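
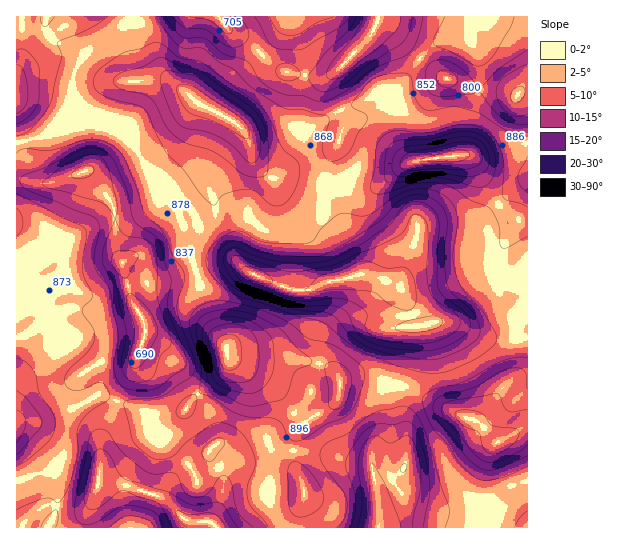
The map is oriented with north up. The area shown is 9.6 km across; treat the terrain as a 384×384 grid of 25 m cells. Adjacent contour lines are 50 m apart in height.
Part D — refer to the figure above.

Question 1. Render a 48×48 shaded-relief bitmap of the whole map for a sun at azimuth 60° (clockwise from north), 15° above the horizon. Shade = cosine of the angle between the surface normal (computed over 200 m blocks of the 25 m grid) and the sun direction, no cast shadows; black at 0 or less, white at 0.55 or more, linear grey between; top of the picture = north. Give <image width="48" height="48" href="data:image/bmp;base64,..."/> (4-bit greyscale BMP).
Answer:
<image width="48" height="48" href="data:image/bmp;base64,Qk32BAAAAAAAAHYAAAAoAAAAMAAAADAAAAABAAQAAAAAAIAEAAATCwAAEwsAABAAAAAAAAAAAAAAABEREQAiIiIAMzMzAERERABVVVUAZmZmAHd3dwCIiIgAmZmZAKqqqgC7u7sAzMzMAN3d3QDu7u4A////AGZomqh3ms/qdlEBJFVWeKzaUyI1Znd3iGZnq7hnm962RDECRVRWiK3qUzM1Vnd3d3d3nLl3q7piJFMjVlRHmb7qVFQ0Vmd3d3d3nMlniGUxN3U0ZlRZu87pVmQiRmZmd3d3nMlVVERDaIZFZlRrzM3ZZ2MCVURWd3d3i8lTMzVVeYZVZlWbu7zIZ2ICVBE1Z3h3i8lCIzVnmXZlVmeaqpu3Z1ACMQA1Z5mIisgyM1Z4mHZUVmZ4iIqmVlACEAJGeKmZmqdDRWd3eHU0VlVnd3mWVkABACRombqqqZdURWdmd2Q0VURndniGVUAAAVeJmMvLmIdlVnZWiGQzRVV3dniGVUAAFYmqmMzKmId2eIdmiEITVWeHVHmXZkISaZqqmbu5mHeJqphndRATZ3mXRIqYdlVnmZmJmqqpmHit24ZmUQA1eJmWNIuod3iJmId4mqqZmIi92WVmMABYmpmGRZy5mZmZiHd3mqmIiIityFVkAAJ5qqmIeLy7u7upiHd4mZiIeIicyFVRAAWKu6mqms3e3cuph3d3iHd3d4ic2mQgABebzLu6q9//3LqYdmVWeHd3eImt2lIAAFi83d3KrO/sqZiHZTI1Z3d3iImt6UAAJIrN7d3Lzd26mHd2QQA1d3d3iIi+1iADV5vN7v/szMy6mIZTAAFGd3d3d4nOpDIkaJvf//7LqrupmHUgABNXd3d3eJvehFM0aK3//bmImZmYiGMQATVnd3d3eKztdWMjaM/+lURWdnd2ZlMQA1Z3d3d3ib3rZlEUat/WEBIzRWZVVlQgA1Z3iHd4ib3IVSAVecxgACIzRmZVZmUwBGZ3eHeIiKynVBAleJgwE0VWd3dnd3YwFGZ3d4iIiaymQgA2d3ZEVmZ3d3d3d3ZBE1ZmZpmImrymMiNXd2d2Zmd4d3ZniZdBE1ZlZqqru7umIjVndmiHZWeId2ZniYUgA1VmeLzMy6mEElZ3Znh2VGeId2ZmeGMAEkVnmtzLqphjElZ2VndlRGiYd2ZVVUIRESV5q6mZmYZBFGZmVmZURomZh3ZUMyEQACWbvHd4iGQQJWZlVmUzaJqpiHdjEBIhAki8unZmdlIANmZVVVQji6qpmHZjETZlVov+qXZmZkITVmVERUMkrcqZmXZUNYmpms/9qHZmZlRGdlMjRDI2zsmImXVVaKupm9/8qXZnd2Z3dkISMzNq77mImHZmeKqZms3cy1VWd3d3ZSESRFeu/rmJmHZmeIiYiave20RFZ3ZVQyETV5vv/bqaqHZmd4mZmqveuTI0ZmVDMzIlet//3MqrqHZmd4q7qZrMlyI0ZlREVVNIvf/t3LqaqXVWeJvMlleqhyI0VmVWd2ab3u3My6h4qnVXiJu5UiWIdyNEVmZ3iHjNzdzLqXVXmYZneImGITaIdzRFZnd3iHrcvN25hkRXiYd3Z3ZUM1eId1VWd3d3iIvcvO2WUzRniImHZlRFVniIh2Znh3d3eJztvNpTIjVnd4qoZUNFZniIiGZoiYdneJ3+u7ciEkVnZoq5ZTJFZniIiA=="/>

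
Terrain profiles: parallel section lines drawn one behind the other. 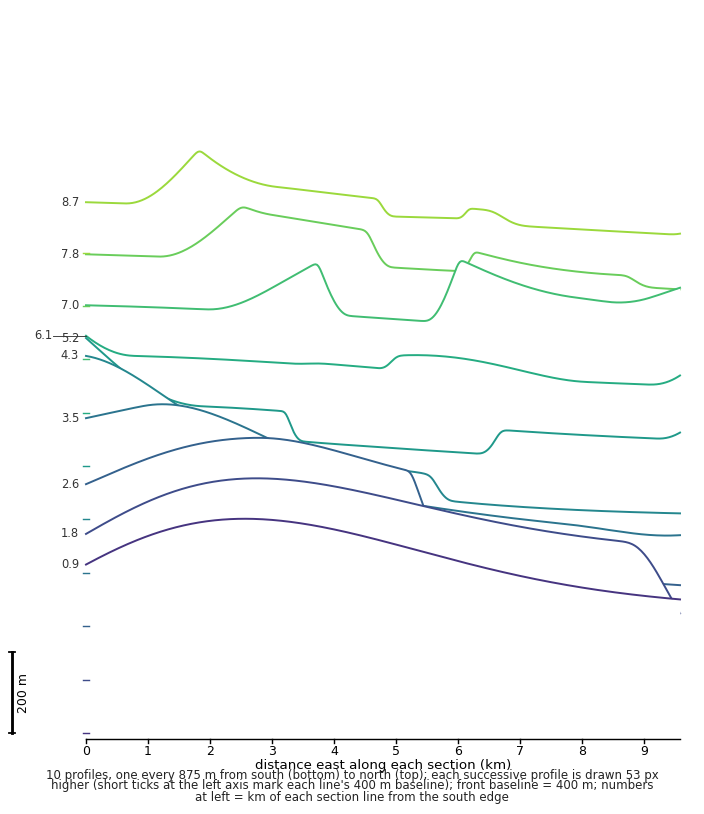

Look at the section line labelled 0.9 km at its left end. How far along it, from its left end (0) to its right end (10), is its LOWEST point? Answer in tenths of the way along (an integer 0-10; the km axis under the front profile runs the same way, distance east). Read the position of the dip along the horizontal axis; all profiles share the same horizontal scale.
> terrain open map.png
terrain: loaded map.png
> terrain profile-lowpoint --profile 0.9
10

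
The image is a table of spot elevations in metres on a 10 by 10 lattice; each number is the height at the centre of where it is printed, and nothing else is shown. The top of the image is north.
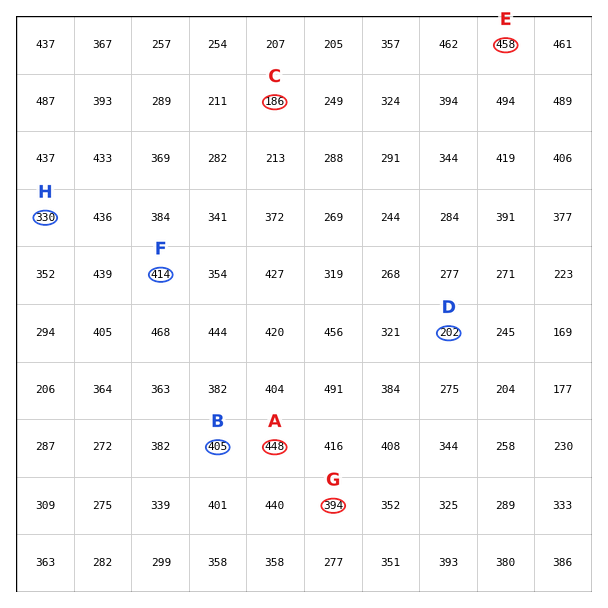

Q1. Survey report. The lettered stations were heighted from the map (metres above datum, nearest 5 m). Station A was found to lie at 450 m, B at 405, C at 185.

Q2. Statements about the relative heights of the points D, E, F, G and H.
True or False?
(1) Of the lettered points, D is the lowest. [True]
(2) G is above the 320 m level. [True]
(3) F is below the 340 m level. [False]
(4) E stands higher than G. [True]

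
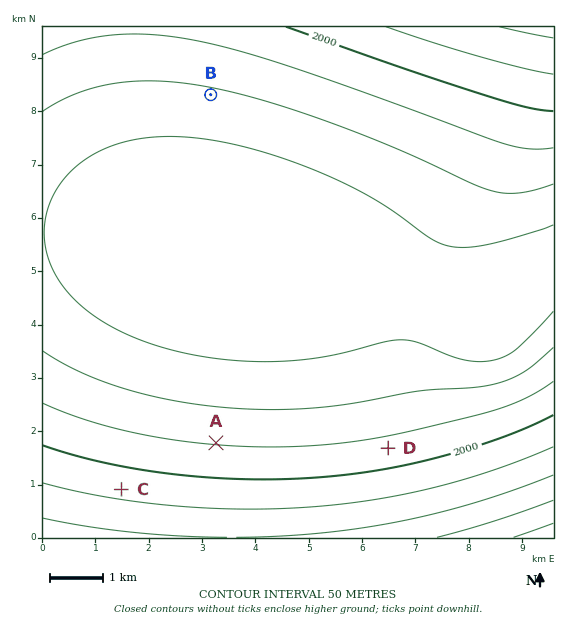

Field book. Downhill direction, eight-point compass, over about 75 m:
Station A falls N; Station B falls S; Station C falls N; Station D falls N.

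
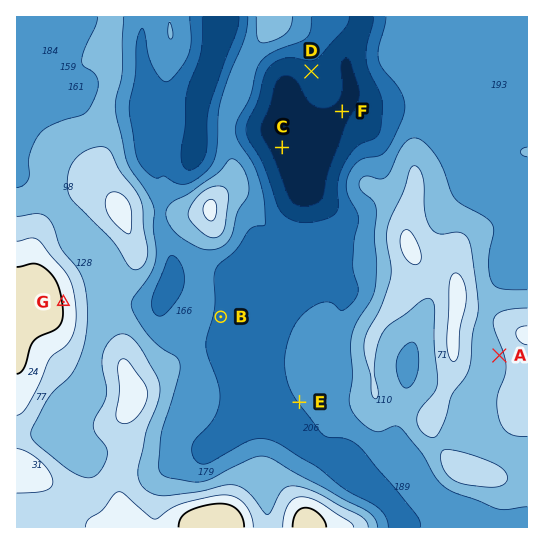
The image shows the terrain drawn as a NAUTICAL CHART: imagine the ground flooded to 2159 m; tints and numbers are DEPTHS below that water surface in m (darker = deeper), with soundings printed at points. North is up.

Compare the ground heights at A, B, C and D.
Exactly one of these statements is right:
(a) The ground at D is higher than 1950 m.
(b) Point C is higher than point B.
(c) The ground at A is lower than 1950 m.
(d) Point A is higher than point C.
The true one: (d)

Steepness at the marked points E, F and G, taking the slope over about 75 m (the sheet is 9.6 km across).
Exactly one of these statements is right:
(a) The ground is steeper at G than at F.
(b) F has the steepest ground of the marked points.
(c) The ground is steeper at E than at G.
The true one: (a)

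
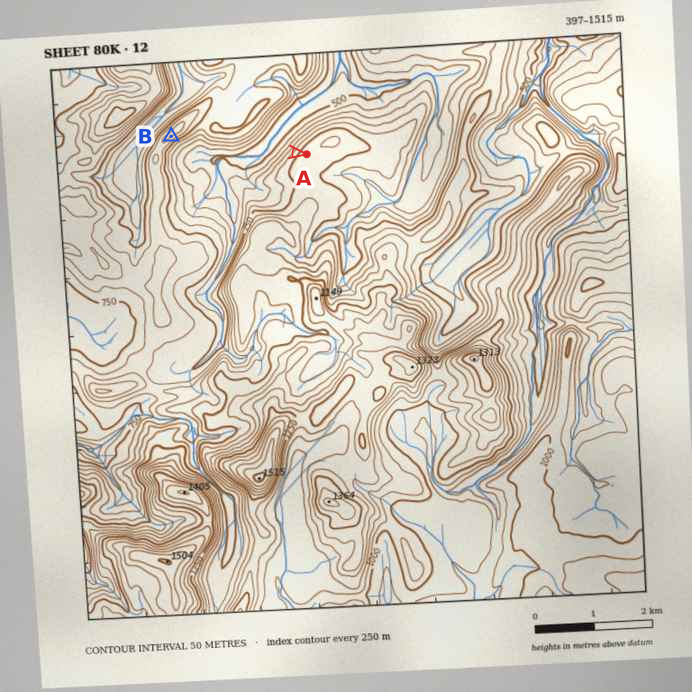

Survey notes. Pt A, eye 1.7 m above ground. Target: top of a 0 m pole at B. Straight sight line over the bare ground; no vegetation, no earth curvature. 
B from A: seen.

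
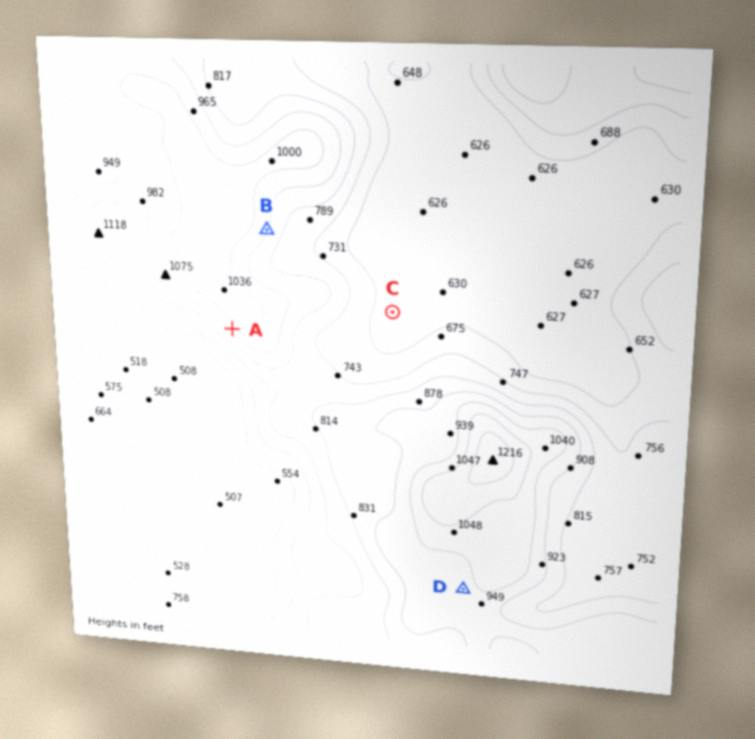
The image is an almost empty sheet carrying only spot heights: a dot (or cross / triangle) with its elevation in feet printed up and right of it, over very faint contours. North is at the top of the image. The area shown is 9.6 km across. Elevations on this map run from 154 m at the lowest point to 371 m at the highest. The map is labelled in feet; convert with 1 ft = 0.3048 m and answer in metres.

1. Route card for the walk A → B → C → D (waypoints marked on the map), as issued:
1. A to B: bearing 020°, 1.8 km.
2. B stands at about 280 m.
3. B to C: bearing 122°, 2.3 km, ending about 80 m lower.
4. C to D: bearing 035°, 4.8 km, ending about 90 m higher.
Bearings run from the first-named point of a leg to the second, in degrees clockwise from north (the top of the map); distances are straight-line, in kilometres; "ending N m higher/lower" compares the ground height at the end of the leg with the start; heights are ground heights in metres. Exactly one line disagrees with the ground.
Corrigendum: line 4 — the bearing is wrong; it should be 166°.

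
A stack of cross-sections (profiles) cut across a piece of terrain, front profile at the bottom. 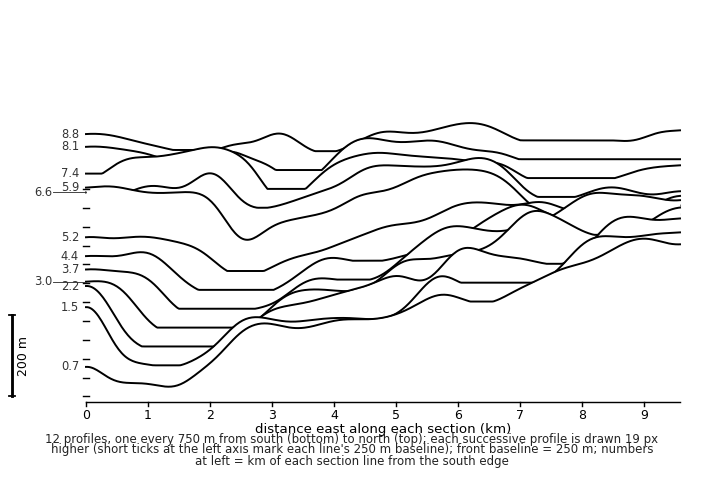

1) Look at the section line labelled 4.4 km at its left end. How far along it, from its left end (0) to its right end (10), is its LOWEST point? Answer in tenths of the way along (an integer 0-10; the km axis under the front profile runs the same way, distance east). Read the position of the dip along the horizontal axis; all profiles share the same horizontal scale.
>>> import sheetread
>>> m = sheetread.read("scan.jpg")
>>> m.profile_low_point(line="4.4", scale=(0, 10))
2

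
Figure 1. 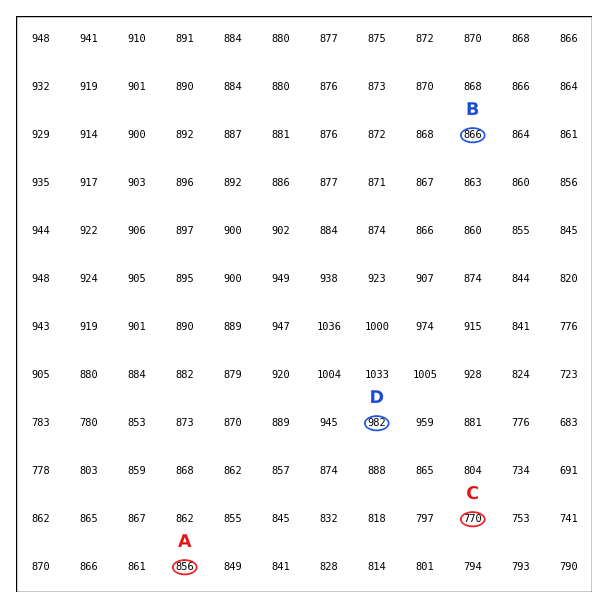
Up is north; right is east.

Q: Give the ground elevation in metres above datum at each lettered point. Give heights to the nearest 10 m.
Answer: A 860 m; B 870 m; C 770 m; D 980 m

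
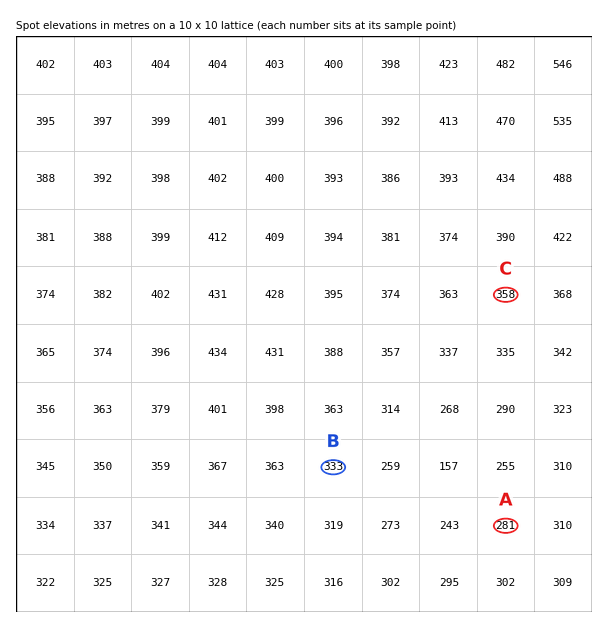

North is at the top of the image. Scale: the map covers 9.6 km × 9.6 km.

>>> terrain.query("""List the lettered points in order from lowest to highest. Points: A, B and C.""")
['A', 'B', 'C']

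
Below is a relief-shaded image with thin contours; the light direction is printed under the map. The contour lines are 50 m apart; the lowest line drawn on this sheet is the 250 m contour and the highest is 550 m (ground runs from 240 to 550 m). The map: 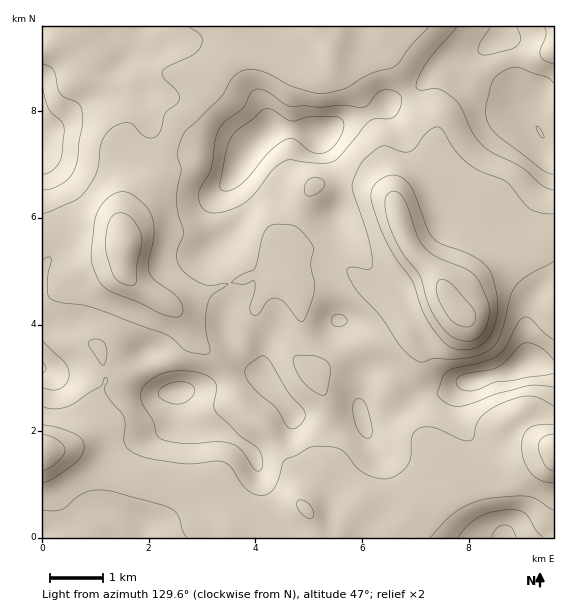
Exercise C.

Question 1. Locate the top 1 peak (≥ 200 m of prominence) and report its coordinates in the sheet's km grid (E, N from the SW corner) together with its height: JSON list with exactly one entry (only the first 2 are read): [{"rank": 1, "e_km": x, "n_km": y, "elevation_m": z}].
[{"rank": 1, "e_km": 9.34, "n_km": 7.61, "elevation_m": 550}]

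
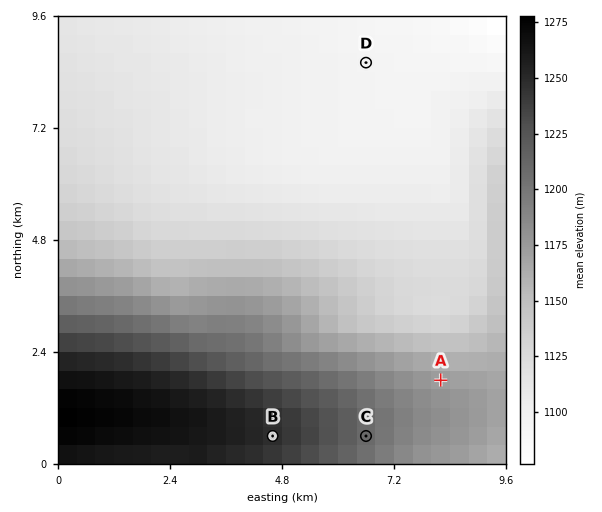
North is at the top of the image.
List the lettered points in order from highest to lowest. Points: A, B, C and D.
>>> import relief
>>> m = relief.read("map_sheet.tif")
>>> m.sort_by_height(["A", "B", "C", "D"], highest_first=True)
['B', 'C', 'A', 'D']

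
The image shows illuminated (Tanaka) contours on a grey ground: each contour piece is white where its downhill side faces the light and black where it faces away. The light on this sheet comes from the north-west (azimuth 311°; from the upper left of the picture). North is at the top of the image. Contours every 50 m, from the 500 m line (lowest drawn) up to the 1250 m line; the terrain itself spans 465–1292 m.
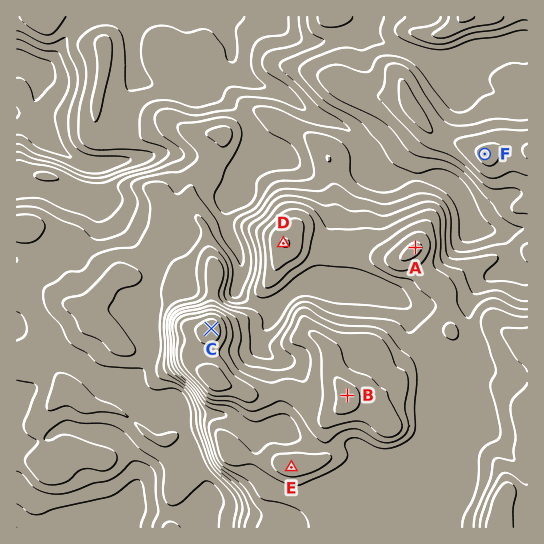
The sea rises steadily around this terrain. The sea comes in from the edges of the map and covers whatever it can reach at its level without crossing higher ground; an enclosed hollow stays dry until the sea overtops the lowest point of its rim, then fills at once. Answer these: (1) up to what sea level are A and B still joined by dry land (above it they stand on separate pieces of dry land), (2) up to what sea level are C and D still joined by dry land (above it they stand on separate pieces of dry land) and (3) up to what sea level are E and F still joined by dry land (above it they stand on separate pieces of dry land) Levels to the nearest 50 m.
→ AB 1050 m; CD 1000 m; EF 900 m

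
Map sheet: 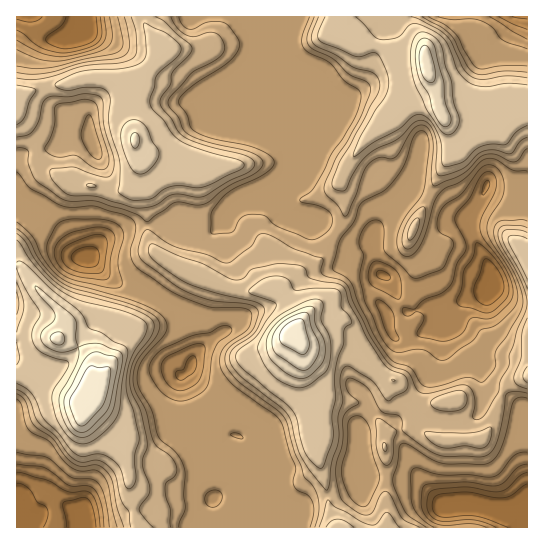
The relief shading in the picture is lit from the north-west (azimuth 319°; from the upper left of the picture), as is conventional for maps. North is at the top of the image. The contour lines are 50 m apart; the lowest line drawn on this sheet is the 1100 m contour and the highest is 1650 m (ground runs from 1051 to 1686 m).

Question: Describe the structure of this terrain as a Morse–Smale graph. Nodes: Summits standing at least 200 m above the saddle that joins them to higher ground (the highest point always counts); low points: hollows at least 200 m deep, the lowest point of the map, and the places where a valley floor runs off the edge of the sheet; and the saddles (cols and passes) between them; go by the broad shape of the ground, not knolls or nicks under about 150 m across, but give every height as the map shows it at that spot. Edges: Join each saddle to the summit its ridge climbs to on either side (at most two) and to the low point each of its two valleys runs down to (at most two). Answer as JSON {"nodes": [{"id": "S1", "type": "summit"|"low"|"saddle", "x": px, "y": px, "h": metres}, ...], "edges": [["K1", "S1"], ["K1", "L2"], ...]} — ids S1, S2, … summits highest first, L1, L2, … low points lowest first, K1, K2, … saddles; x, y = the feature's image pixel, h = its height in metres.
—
{"nodes": [
{"id": "S1", "type": "summit", "x": 91, "y": 395, "h": 1686},
{"id": "S2", "type": "summit", "x": 294, "y": 330, "h": 1683},
{"id": "S3", "type": "summit", "x": 426, "y": 65, "h": 1650},
{"id": "S4", "type": "summit", "x": 134, "y": 139, "h": 1557},
{"id": "L1", "type": "low", "x": 457, "y": 506, "h": 1051},
{"id": "L2", "type": "low", "x": 85, "y": 34, "h": 1055},
{"id": "L3", "type": "low", "x": 85, "y": 518, "h": 1056},
{"id": "L4", "type": "low", "x": 493, "y": 285, "h": 1062},
{"id": "L5", "type": "low", "x": 87, "y": 258, "h": 1071},
{"id": "L6", "type": "low", "x": 519, "y": 17, "h": 1095},
{"id": "K1", "type": "saddle", "x": 375, "y": 46, "h": 1455},
{"id": "K2", "type": "saddle", "x": 44, "y": 89, "h": 1441},
{"id": "K3", "type": "saddle", "x": 134, "y": 510, "h": 1406},
{"id": "K4", "type": "saddle", "x": 327, "y": 495, "h": 1398},
{"id": "K5", "type": "saddle", "x": 503, "y": 394, "h": 1354},
{"id": "K6", "type": "saddle", "x": 147, "y": 226, "h": 1345},
{"id": "K7", "type": "saddle", "x": 337, "y": 233, "h": 1321},
{"id": "K8", "type": "saddle", "x": 294, "y": 162, "h": 1276},
{"id": "K9", "type": "saddle", "x": 22, "y": 205, "h": 1276},
{"id": "K10", "type": "saddle", "x": 157, "y": 301, "h": 1265}],
"edges": [["K1", "S3"], ["K1", "L4"], ["K1", "L6"], ["K2", "S4"], ["K2", "L2"], ["K2", "L5"], ["K3", "S1"], ["K3", "L3"], ["K3", "L5"], ["K4", "S2"], ["K4", "L1"], ["K4", "L5"], ["K5", "S2"], ["K5", "L1"], ["K5", "L4"], ["K6", "S2"], ["K6", "S4"], ["K6", "L4"], ["K6", "L5"], ["K7", "S2"], ["K7", "S3"], ["K7", "L4"], ["K8", "S3"], ["K8", "S4"], ["K8", "L4"], ["K9", "S1"], ["K9", "S4"], ["K9", "L5"], ["K10", "S1"], ["K10", "S2"], ["K10", "L5"]]}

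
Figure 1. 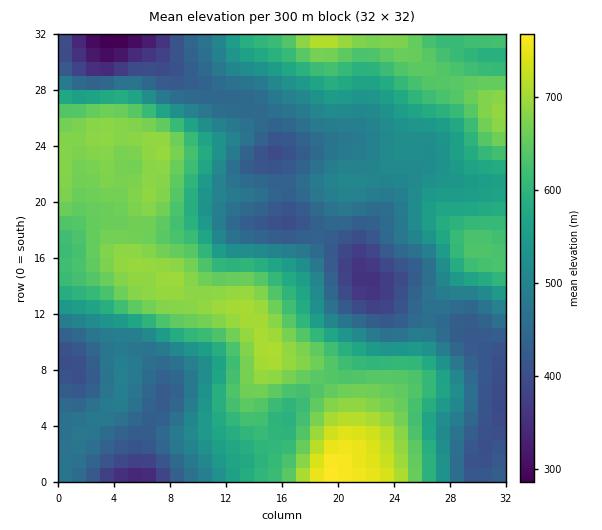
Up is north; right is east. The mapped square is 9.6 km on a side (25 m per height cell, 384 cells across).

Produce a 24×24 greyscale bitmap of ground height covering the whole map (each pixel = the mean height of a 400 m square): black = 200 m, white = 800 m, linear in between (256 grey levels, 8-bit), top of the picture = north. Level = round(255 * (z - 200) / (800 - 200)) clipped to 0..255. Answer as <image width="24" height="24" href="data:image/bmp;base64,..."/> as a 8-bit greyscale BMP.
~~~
<image width="24" height="24" href="data:image/bmp;base64,Qk12BgAAAAAAADYEAAAoAAAAGAAAABgAAAABAAgAAAAAAEACAAATCwAAEwsAAAABAAAAAAAAAAAAAAEBAQACAgIAAwMDAAQEBAAFBQUABgYGAAcHBwAICAgACQkJAAoKCgALCwsADAwMAA0NDQAODg4ADw8PABAQEAAREREAEhISABMTEwAUFBQAFRUVABYWFgAXFxcAGBgYABkZGQAaGhoAGxsbABwcHAAdHR0AHh4eAB8fHwAgICAAISEhACIiIgAjIyMAJCQkACUlJQAmJiYAJycnACgoKAApKSkAKioqACsrKwAsLCwALS0tAC4uLgAvLy8AMDAwADExMQAyMjIAMzMzADQ0NAA1NTUANjY2ADc3NwA4ODgAOTk5ADo6OgA7OzsAPDw8AD09PQA+Pj4APz8/AEBAQABBQUEAQkJCAENDQwBEREQARUVFAEZGRgBHR0cASEhIAElJSQBKSkoAS0tLAExMTABNTU0ATk5OAE9PTwBQUFAAUVFRAFJSUgBTU1MAVFRUAFVVVQBWVlYAV1dXAFhYWABZWVkAWlpaAFtbWwBcXFwAXV1dAF5eXgBfX18AYGBgAGFhYQBiYmIAY2NjAGRkZABlZWUAZmZmAGdnZwBoaGgAaWlpAGpqagBra2sAbGxsAG1tbQBubm4Ab29vAHBwcABxcXEAcnJyAHNzcwB0dHQAdXV1AHZ2dgB3d3cAeHh4AHl5eQB6enoAe3t7AHx8fAB9fX0Afn5+AH9/fwCAgIAAgYGBAIKCggCDg4MAhISEAIWFhQCGhoYAh4eHAIiIiACJiYkAioqKAIuLiwCMjIwAjY2NAI6OjgCPj48AkJCQAJGRkQCSkpIAk5OTAJSUlACVlZUAlpaWAJeXlwCYmJgAmZmZAJqamgCbm5sAnJycAJ2dnQCenp4An5+fAKCgoAChoaEAoqKiAKOjowCkpKQApaWlAKampgCnp6cAqKioAKmpqQCqqqoAq6urAKysrACtra0Arq6uAK+vrwCwsLAAsbGxALKysgCzs7MAtLS0ALW1tQC2trYAt7e3ALi4uAC5ubkAurq6ALu7uwC8vLwAvb29AL6+vgC/v78AwMDAAMHBwQDCwsIAw8PDAMTExADFxcUAxsbGAMfHxwDIyMgAycnJAMrKygDLy8sAzMzMAM3NzQDOzs4Az8/PANDQ0ADR0dEA0tLSANPT0wDU1NQA1dXVANbW1gDX19cA2NjYANnZ2QDa2toA29vbANzc3ADd3d0A3t7eAN/f3wDg4OAA4eHhAOLi4gDj4+MA5OTkAOXl5QDm5uYA5+fnAOjo6ADp6ekA6urqAOvr6wDs7OwA7e3tAO7u7gDv7+8A8PDwAPHx8QDy8vIA8/PzAPT09AD19fUA9vb2APf39wD4+PgA+fn5APr6+gD7+/sA/Pz8AP39/QD+/v4A////AHNnUUI+Tmd3ipunr8Dh8O/r5dS1kWpaYXRwYlhUYHOCk56mrbXV7O7p4M+0kWtXW3N2bWRgaXuLm6Stq63H4ujm3cusi29bV3B0eHJnY3KKoK+2rKm909nX0MOpjXpiVGVldnttYGmDornCuLC2xMrJxb+xm4RkVFpbcH1yZWqAm7nMzcO9u7u9vbu0noBkVlZccnx0bnaFmbbP2NDIu6+pp6mljnFgWF5odnh3g5WgrMHT18q8q5qMgYKGdmNeXXiAipGdr7zCx9HW0LukindqYGZxbGJibJadprjFzM3O0tXUxa6XdFpNTVxtdG5wgKyyu8nO0dHLyMrItqSRbU5DSFdrfYmQnrO6xtDR0M7Bsa6toZaDZUtDTlpohKSxtbG7yM3Mxb6zloaDfHdwYVFOX255k7C5tra9xMTEvrOjgmtiXFlhZWBdanmMoK6zscDAw8XKxrSafm9nXVlkcHNtbXqQnqCjpcjEx8fNzLiagXdyaWVxfIF+eoCMlJSXmsrGysfKzb6jhW5jYGNwfYKCg4WHjZOZncrJzMfL0cSskHNeVVpndHp9hImIjZmmsMrMzszOz76ijXxtXmBsdHh8hYqKj520xcLGysjBsZqGeHFta295gYCBiZKXnqrAzqOhp6magXJsaWprdH2GkZGNlKGstLvHzXJhYWxrXl1kbXV5hZCbpqKco7G5vLy+vVU/Mz5MT1poeYuUnqm3vrSvt7+/ubKrqFEzJikyQ1xtf5inrrzS183GyMe8sa+xsQ=="/>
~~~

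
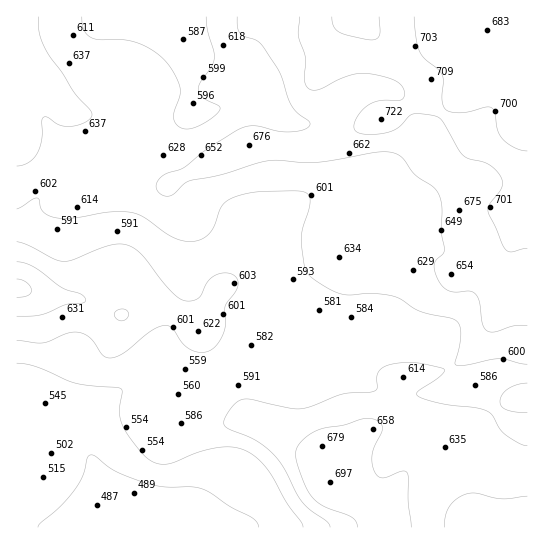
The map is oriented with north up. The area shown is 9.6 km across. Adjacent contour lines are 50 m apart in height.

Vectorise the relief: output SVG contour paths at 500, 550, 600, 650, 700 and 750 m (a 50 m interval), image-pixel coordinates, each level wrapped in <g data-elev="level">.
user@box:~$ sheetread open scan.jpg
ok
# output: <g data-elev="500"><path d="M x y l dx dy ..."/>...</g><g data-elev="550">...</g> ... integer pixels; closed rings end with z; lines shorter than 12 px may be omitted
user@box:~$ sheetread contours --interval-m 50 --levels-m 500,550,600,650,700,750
<g data-elev="500"><path d="M38 527l2-4 22-18 12-15 9-15 4-17 4-3 4 1 21 15 29 12 17 4 31 0 12 3 25 17 22 11 5 4 2 5"/></g><g data-elev="550"><path d="M17 363l20 4 40 16 44 6 1 4-3 20 4 13 6 11 13 16 7 6 6 4 7 1 8 0 29-12 22-5 14 0 15 6 10 8 9 10 16 30 16 21 2 5"/></g><g data-elev="600"><path d="M444 527l2-12 3-8 6-7 10-5 10-2 28 6 24-3"/><path d="M527 446l-8-3-14-9-6-6-7-13-6-4-11-3-34-5-22-6-3-3 2-3 20-13 7-8-6-3-20-4-17 0-16 3-8 7-1 5 0 9-3 4-32 3-37 14-15 0-41-9-7 0-5 3-11 15-2 5 1 4 6 4 24 10 16 12 12 15 19 35 8 8 17 12 3 5"/><path d="M527 383l-9 1-10 5-6 6-2 7 2 5 5 3 20 3"/><path d="M17 341l26 2 24-10 12-1 7 3 5 4 12 17 8 2 14-6 28-22 13-5 7 4 8 13 8 7 9 3 8 0 8-5 8-10 3-12 0-19 11-15 2-8-1-5-5-4-7-1-7 1-10 7-9 17-6 3-7 0-7-3-6-5-31-38-13-9-8-2-11 1-37 15-10 1-8-2-26-14-12-3"/><path d="M17 209l20-11 2 1 1 8 4 6 13 5 17 0 37-6 20 0 14 6 28 19 9 4 9 1 10-2 8-6 5-8 8-20 10-8 26-6 45 0 6 3 1 7-8 28 0 16 3 23 7 9 15 10 12 5 11 2 23-2 18 3 10 3 19 12 35 9 4 5 2 8-2 14-4 15 2 3 10 0 31-6 29 5"/><path d="M206 17l1 13 7 21 0 7-3 9-11 16-2 7 5 8 15 7 2 4-3 5-11 8-11 5-8 2-8-2-5-6 0-8 6-16 0-8-6-15-9-14-14-10-16-8-12-2-24 0-8-2-7-8-2-13"/></g><g data-elev="650"><path d="M411 527l-3-25 0-28-2-2-4-1-19 7-4-1-3-3-3-8-1-11 10-28-1-4-4-2-10-3-52 13-14 11-4 5-1 6 0 8 5 13 5 13 6 10 11 9 28 11 5 5 1 5"/><path d="M120 321l5-1 3-3 0-4-2-3-7-1-4 4 0 4z"/><path d="M17 316l24-1 24-10 17-2 4-2-4-6-20-7-28-21-9-4-8-1"/><path d="M17 166l12-4 9-9 4-14 0-18 1-4 4 0 14 8 9 1 15-3 5-4 2-4-2-5-16-17-28-43-6-16-2-17"/><path d="M237 17l1 10 2 6 5 4 12 3 5 5 18 28 11 32 7 8 10 8 2 4-7 5-12 2-13-1-23-5-14 2-32 20-26 20-21 8-6 9 0 4 3 4 6 3 5 0 19-15 32-6 45-14 12-1 37 2 62-10 10 0 8 1 8 6 12 16 19 13 6 9 2 12-1 24 3 17-1 4-7 7-2 5 2 9 5 10 5 4 5 3 18-1 6 3 4 8 4 23 5 6 6 1 19-6 14-1"/></g><g data-elev="700"><path d="M17 297l11-2 3-5-1-4-4-4-9-3"/><path d="M527 151l-13-4-12-9-5-9-3-18-3-3-5-1-25 6-11-1-5-3-3-10 1-22-4-7-14-11-6-8-3-12-2-22"/><path d="M300 17l-2 18 7 22-1 22 3 8 5 3 6 0 25-12 18-5 20 3 17 6 6 8-1 8-5 3-19 0-10 4-7 5-5 8-3 7 1 5 3 3 8 1 21-2 11-4 11-12 5-2 16 1 9 3 24 37 6 4 20 5 7 6 5 7 1 5 0 5-12 16-2 7 17 38 6 4 16-4"/></g><g data-elev="750"><path d="M332 17l1 9 6 6 10 4 22 4 6-1 2-4 0-18"/></g>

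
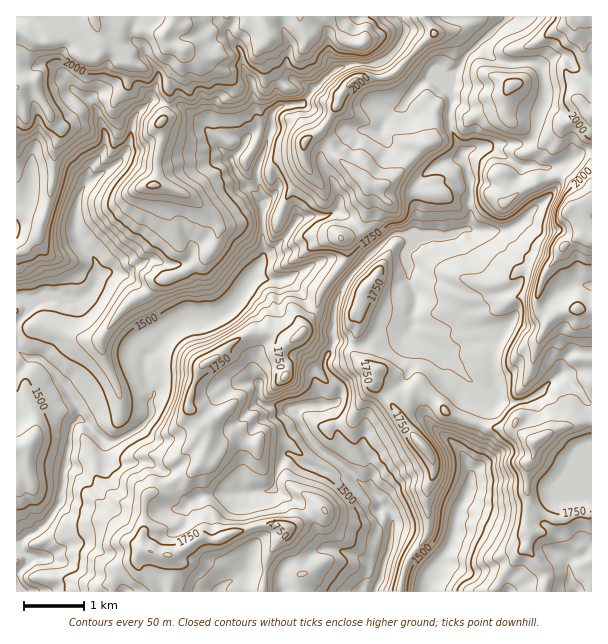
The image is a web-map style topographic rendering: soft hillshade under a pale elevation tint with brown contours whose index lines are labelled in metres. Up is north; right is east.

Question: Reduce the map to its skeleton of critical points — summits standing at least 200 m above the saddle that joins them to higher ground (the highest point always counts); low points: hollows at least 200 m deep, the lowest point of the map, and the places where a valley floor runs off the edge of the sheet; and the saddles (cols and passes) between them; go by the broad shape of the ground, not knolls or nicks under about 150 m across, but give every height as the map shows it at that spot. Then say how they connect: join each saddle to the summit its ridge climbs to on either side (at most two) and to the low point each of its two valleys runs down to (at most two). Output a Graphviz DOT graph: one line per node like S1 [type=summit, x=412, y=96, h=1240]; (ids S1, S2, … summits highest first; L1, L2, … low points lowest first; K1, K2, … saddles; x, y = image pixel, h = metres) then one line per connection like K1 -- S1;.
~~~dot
graph terrain {
  S1 [type=summit, x=164, y=35, h=2185];
  S2 [type=summit, x=581, y=17, h=2125];
  L1 [type=low, x=375, y=591, h=1335];
  L2 [type=low, x=20, y=588, h=1338];
  K1 [type=saddle, x=470, y=53, h=1794];
  K2 [type=saddle, x=545, y=591, h=1726];
  K3 [type=saddle, x=174, y=483, h=1677];
  K4 [type=saddle, x=470, y=183, h=1677];
  K1 -- S1;
  K1 -- S2;
  K1 -- L2;
  K2 -- S1;
  K2 -- L2;
  K2 -- L1;
  K3 -- S1;
  K3 -- L2;
  K3 -- L1;
  K4 -- S1;
  K4 -- S2;
  K4 -- L2;
  K4 -- L1;
}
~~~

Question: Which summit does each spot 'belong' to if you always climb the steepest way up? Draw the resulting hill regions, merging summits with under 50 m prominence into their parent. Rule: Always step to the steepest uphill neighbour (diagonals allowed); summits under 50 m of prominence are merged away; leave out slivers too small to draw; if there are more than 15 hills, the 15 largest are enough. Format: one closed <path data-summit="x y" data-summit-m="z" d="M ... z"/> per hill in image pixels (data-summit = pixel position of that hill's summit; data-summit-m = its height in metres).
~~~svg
<path data-summit="164 35" data-summit-m="2185" d="M218 16l-202 1 0 333 11 8 11 0 10 8 28 38 3 6 0 9 5 2 20 19 4 2 6 0 26-14 11-12 0-15 3-9-9-15 0-20 10-7 11-15 14-13 20-5 0-20-8-21-9-11-13 0-20-6-13 6-11 9-27 0-5-16-14-15-6-16 4-26 7-16 29-19 10-10 4-9 6-30 18-17 4 0 9 4 15 2 20 14 18 27 12 11 6 15 10 12 17 17 2-1-7-19 0-15 6-12 7-26-8-2-7-10-3-15 0-18-11-18 0-12-12-15-4-12-8-7z"/><path data-summit="582 237" data-summit-m="2120" d="M591 150l-15 6-13 8-14 4 5 12-1 12-28 26-19 12-42-1-18 7-37 0 3 3 0 4-6 9 0 9 3 6 0 12 7 14-6 39 10 8 15 6 11 8 24 26 21 12 10 10 14 1 21-7 26-24 0-9 10-11 20 1z"/><path data-summit="168 555" data-summit-m="1804" d="M81 420l-8 5-3 9-9 67-11 17-12 12-12 6-10 12 14 10-2 5-12 12 1 17 201 0 9-9 15-6 4-4 4-21 8-12 0-9-8-24-1-14-4-1-39 2-14 6-6 0-5-3-12-21-14-10-9-4-33 1-5-7-2-13z"/><path data-summit="353 81" data-summit-m="2056" d="M399 46l-13 14-9 4-26 0-16 6-22 19-10 14-22 3-9 8-1 17-13 36 0 15 8 20 9-2 7 4 9 4 8 10 28-2 6-4 11 2 18 17 13 17 21-14 17 1 2-2 1-47 4-6 11-11 12-7 18-4 2-6-13-26 0-18 2-9-4-12-17-17-11-6z"/><path data-summit="161 122" data-summit-m="2014" d="M156 100l-4 0-18 17-6 30-4 9-10 10-29 19-9 24 0 24 8 15 10 10 5 16 27 0 11-9 13-6 20 6 13 0 16 26 1 26 15 1 12-6 9-10 28-45 0-54-18-18-10-12-6-15-12-11-18-27-20-14-9 0z"/><path data-summit="423 446" data-summit-m="1846" d="M410 330l-24 1-21 13-15 0-15-4-10 20 0 8 17 22-4 11-8 4 4 11 3 18 9 16 0 6-4 9 36 32 2 7 11 9 1 5-1 25-7 24 29 7 15 6 2-7 21-30 5-13 2-21 11-20 3-15-10-22-15-14-6-4-15-17 0-12 4-10 16-18 2-20-13-11-19-9z"/><path data-summit="206 363" data-summit-m="1817" d="M240 301l-3 0-18 15-25 2-14 4-14 13-9 13-12 9 0 20 9 15-3 9 0 15-11 12-8 5-18 9-10-1 4 15 5 7 33-1 18 10 4 0 8-3 15-15 9 0 6 3 15-1 6 2 11 12 4 9 0-24 5-17 5-7 11-11 15-4 12-6-9-4-15 0-7-4 0-19-5-5-1-10 9-24-2-18-2-9z"/><path data-summit="582 17" data-summit-m="2125" d="M545 104l-5 9-4 16-6 11-6 4-26 0-16 4-9 0-11 7 8 25 0 39-2 10 38 1 19-12 28-26 1-12-6-12 21-6 3-6 0-10-1-12-7-18-9-7z"/><path data-summit="536 441" data-summit-m="1943" d="M560 374l-11 8-9 10-18 10-21 0-11-9-12 36-12 24 0 9 6 12-3 15-5 9 3 2 25 12 36 5 9 6 8 1 2-9 10-19 35-2 0-90-4-1-6-10z"/><path data-summit="285 377" data-summit-m="1823" d="M261 277l-9 0-16 23 9 4 13 13 2 9 2 18-9 24 1 10 5 5 0 19 7 4 15 0 10 4 11-4 34-3 6-13-17-22 0-8 9-18 0-27-22-7-24-30-18 2z"/><path data-summit="300 17" data-summit-m="2152" d="M399 16l-180 0-1 4 8 7 4 12 12 15 0 12 11 18 0 18 3 15 7 10 7 1 2-14 8-7-2-18 9-9 6-1 22 9 12-12 14-9 10-3 26 0 9-4 12-13 8-14 0-6z"/><path data-summit="27 446" data-summit-m="1596" d="M17 350l0 197 9-11 12-6 12-12 11-17 9-67 3-9 6-5 0-10-3-6-24-35-11-9-14-2z"/><path data-summit="512 84" data-summit-m="2016" d="M480 43l-16 14-13 18-3 11 4 13-2 9 0 18 14 26 9-4 9 0 16-4 26 0 6-4 6-11 2-12 8-21-2-21-3-7-5-6-30 0-11-2-8-7z"/><path data-summit="341 239" data-summit-m="1904" d="M339 212l-40 6-15 21-20 18-12 19 18 4 18-2 24 30 21 6 4-15 7-15 32-35-14-18-15-15z"/><path data-summit="369 284" data-summit-m="1787" d="M401 234l-11 2-12 11-34 37-10 25-2 26 4 7 14 2 15 0 21-13 22 0 2-2 6-36-7-14-3-27 6-9 0-4-4-4z"/>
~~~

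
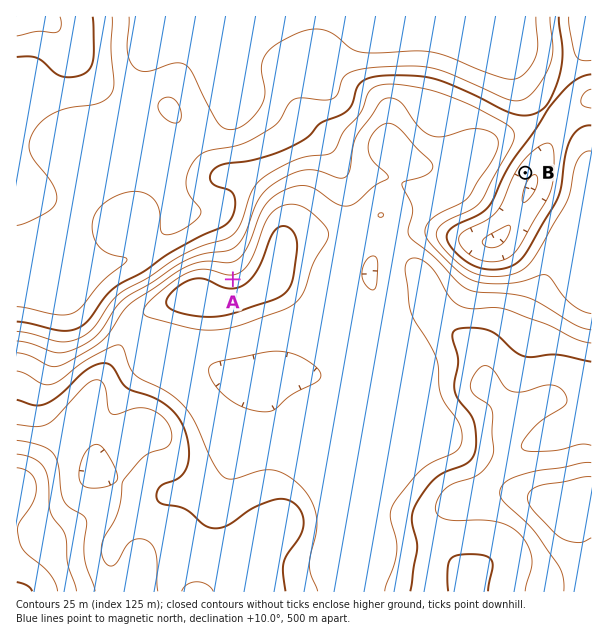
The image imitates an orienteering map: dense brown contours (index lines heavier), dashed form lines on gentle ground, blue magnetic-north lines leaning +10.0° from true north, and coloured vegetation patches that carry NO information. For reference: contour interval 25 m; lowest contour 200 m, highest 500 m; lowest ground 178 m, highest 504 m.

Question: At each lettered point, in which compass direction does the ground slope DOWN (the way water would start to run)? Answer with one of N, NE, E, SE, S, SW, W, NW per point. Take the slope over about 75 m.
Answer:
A N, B SE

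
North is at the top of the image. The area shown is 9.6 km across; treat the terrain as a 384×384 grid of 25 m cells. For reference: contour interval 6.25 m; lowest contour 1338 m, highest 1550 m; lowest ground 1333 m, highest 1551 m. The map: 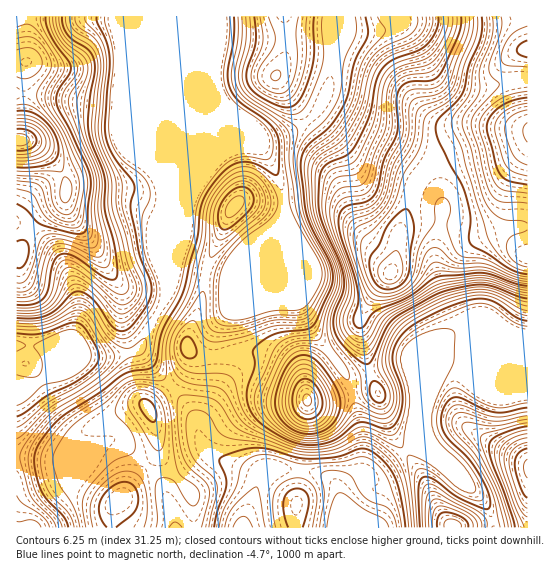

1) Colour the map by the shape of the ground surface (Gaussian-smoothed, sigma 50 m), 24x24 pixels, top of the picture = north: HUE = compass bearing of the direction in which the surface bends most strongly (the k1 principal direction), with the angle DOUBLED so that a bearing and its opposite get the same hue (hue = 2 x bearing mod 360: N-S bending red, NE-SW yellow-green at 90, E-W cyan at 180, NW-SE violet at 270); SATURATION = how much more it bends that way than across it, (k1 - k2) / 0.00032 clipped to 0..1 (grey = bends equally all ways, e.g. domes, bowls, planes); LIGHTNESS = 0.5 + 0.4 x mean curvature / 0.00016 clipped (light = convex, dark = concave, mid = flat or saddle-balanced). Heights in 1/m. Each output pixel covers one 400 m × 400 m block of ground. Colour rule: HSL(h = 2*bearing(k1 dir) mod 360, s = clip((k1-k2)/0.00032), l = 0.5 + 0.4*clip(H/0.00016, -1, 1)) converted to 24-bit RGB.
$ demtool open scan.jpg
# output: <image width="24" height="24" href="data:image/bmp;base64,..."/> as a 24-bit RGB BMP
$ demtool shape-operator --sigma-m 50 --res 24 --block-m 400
<image width="24" height="24" href="data:image/bmp;base64,Qk32BgAAAAAAADYAAAAoAAAAGAAAABgAAAABABgAAAAAAMAGAAATCwAAEwsAAAAAAAAAAAAAhTxXY1E0QaNaoreHt6B8hKRwZnmhYUaL2teJiFB1MURpXWyMqqWLzciNOU97gW97hE1GJjJgNE+C1fbN1fb0yID/HQAz//ZpfSyllcW8XcbCZZ+txqq5vquoa0WDVleTxdCqr2e7P12VQ3+Yk7KszLmxgEGlaD6Dj62zLyaNMbev0//Mj3cXMwAWUxBJ7PnJOjOHs8yXa4x4SoBniKhhu2NgmUWAYsiObqWHs02Dk1uOQ3hmcIcwonYVbDMfRZBKgWdOXCxiX/mF/P0ZaBo6QQhBY7+10O28LkTByaqjlnR3Y39saY9bhU5Yvq9wYbhnaz9ilFBMl1BIYiYkVx4Gi20ATpwJGo0lPS9LT8ZgSM1KgkRQYg03QdPMd+rszeHdO1WPtYilzY+8pH+lf2d2dVNnv96LUo6bW0F4m2aTuj6avx/C3U/h7uvdsOzTH3y6KSpndf5QM3SEYhWNuNnhj/bwOtTrlr65SG14WqKIpIa614vYvlzOg4G8wOK4iTeOZU9pYFt0dlSsV0ngq5Pq7O3e2urxPADSkE7c2PrRBjJvHFCQwOm6ZbqDPVIfZ4onUHw5K4smM3A+lGaAq3S+xtrd0WCrrR5wjHduVImLTKqlMWiobIDE7fbVs4/WQABxk+O35vPYHwBiQICCsOFEciUkf29dbYFHlK6zYHuMQ3pDIFQieJYokasrfw5T2WlihLKobn2mWJWELnFzMMqI9vzPlgtYTQkzqv9NhrMWRx1ofYCAkZZYgHt/gH9/gH9/k4ghXX04gHt2Xh5T0dUhMZMaFSJl7uXVfcO8YnDCkX7IVm+3KNKF3bJUawBJ2D4w5P+tQGEsFk5Ge4B5i4t2fX2AgH9/gH99iZYTQ6wHCTwaOzds3dqcYcpMAEFL3ciH3K1xKINfMookcmm/hLG5cyWPwADk7t7d99zGhSgtGkQeH2UbToVCb4Btfj9OoEgY1uXtvuHpDSmhLERuv9uFz9SmBmh/GnVs/M6pKyiFe4BtU3svcXQhBi0pPEOm6n93/0tP+EtQRK5EH2UsNVASJCkKJxUMza8MzOG6eHu0Sgp7RVWflfCesNjFQhWkGDtc+NiVJR2uf3+Af3+Af3+AYn6AAw4wwjMB7ter7d7r2svyiyT/21DQRy+HRC2M0+CQ4dSthDllOBNBdd14jO6VWoxeVyJpI0l05p18/pMYS31xf4B/f3+AfUh+KwAzm/RxpvKoy7WRyW6DVhqpyJvloH75eZ//1OX3z31xuAp8PqC3pf68e7uidkeGST55ZHSBFhGI/8e2EHowRn1Rf3+AMAAzRZnNzf7Ufb+YuZJ4vW91OzuYbZSnlXOxcLetZ6BsiU5azka/x/DFYOJuSlR0gDV4UGF9fX2AChhy9t3V4aTCJbqbHCZ3PgCNsO3Np+22ZlSzyn2Nt3x1X12OX2aAi1pqrKpeeH1XTHdhYqat9PDTpcNyJjNlYk6PU2icf3+AA1Ru2re18drin5/XFABRL0eltOqdfb1lSTVYvmdNyZx4bmd4X1RyjV+Lu5R3gWtjYIQjEqgpt+2Xwd7PDwrCXj2+jEyHf3+ATIF4CpFD5Nus0S6eLgBJX8ast+Ksn2mGUzNwlap7y6CRmWmXXFOHZGCItoiDpIKZwerlaf7Wa/Kdo69oLgtCeT9YgH9/f3+Af4B/QYRRdZoWZxgyQSyNcNqjqbiKpEmLVlSSeJ+Lu3Rvqm91ZFV9amF6op19p5mS2tjzwsbsuUuSl1k1Fgo0f3+Af3+Af3+AgIB/f4B/gH9/VRpEX6MnIbwdUnVLlV6AjG59eF9UqolVsIN7dVaeaXmnk7Cylqmj47sCuG4UgiY1zqdvCRRSf3+Af3+Af3+AgIB/gXd+XQQdiUomdehlLLVfMWxkWmp1mVR2nGZ2iMqYeZ7EiWjCb46ug6+2n6LAybgwvYYxcHVHw91qBhNEf3+Af3+Af3+AgIB/WhV7zXfd0eXnuNm/XZ+eMVtzP1hqYmCQo8GxnMuhSkl4hT5fvItGZp4sYoYpsZ+dr8LRmarn5M7WAAZgf3+Af3+Af3+AgIB/ECB1ma/E0Mi5xZ+ao3mdNU+FO2iLS7WukMekso2hfDOXelSZw5ukynuJlGBHrbyineajNWOy4X+XSQOCf3+Af3+Af3+AgIB/IDtshZhQzLhZwKptraF/Pj+FRXiCRZpKUqI0d1xIfkKBfGqKo3xrvoV8sJvI0NYs3v0XFh4VlXAdYyVxf3+Af3+Af3+AgIB/LS5zikl2zcN0tsBxoq1qPkFzUlJ4mIxcdplHOkw1T087a2BBnn5Hu8pWhaBJ"/>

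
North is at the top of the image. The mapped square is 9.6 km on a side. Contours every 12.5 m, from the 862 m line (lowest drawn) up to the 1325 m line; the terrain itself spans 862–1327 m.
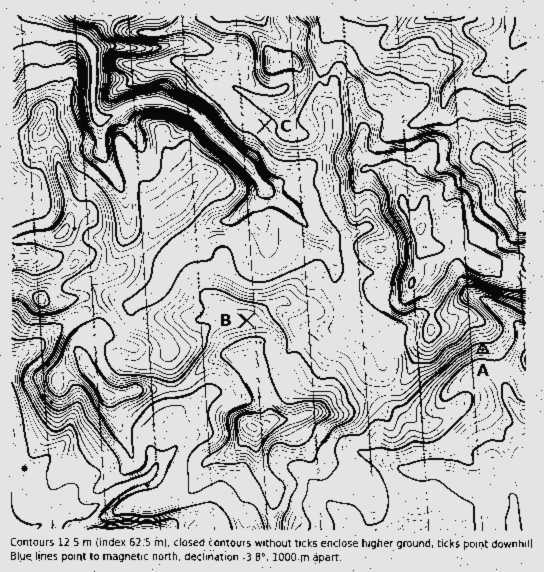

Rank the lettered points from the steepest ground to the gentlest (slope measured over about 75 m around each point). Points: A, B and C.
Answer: A C B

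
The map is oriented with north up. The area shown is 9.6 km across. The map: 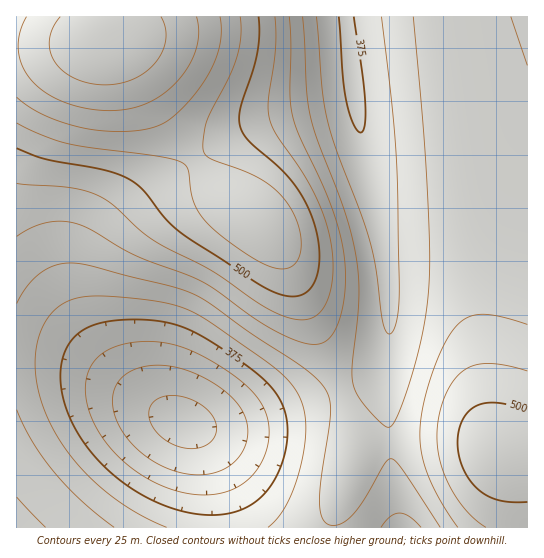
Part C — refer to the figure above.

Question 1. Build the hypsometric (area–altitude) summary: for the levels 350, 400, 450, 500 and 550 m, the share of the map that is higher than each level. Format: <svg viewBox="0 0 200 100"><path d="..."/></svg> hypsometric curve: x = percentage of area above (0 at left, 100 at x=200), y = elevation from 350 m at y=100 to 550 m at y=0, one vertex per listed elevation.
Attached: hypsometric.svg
<svg viewBox="0 0 200 100"><path d="M184 100l-32-25-77-25-32-25-28-25"/></svg>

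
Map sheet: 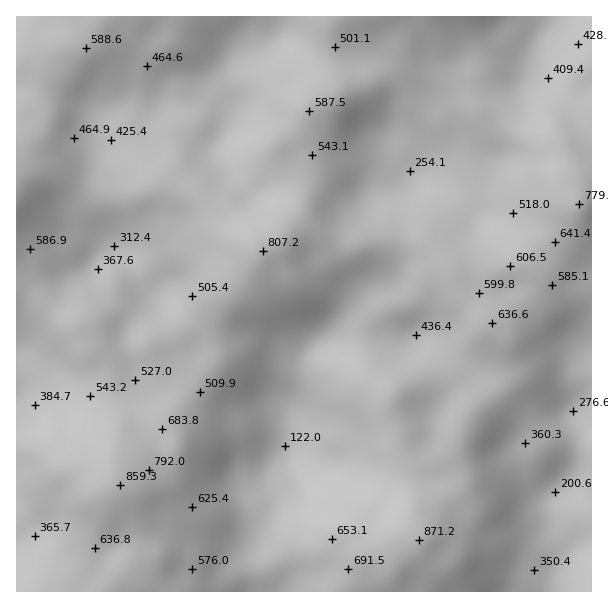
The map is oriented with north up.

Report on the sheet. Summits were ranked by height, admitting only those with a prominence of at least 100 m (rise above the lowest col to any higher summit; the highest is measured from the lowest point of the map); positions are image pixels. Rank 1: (419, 540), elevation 871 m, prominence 749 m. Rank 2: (119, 483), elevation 859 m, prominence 372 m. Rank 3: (263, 251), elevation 807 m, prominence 269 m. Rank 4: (579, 204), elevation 779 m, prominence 232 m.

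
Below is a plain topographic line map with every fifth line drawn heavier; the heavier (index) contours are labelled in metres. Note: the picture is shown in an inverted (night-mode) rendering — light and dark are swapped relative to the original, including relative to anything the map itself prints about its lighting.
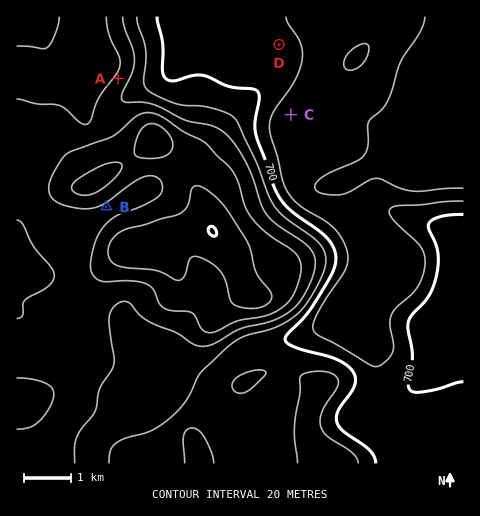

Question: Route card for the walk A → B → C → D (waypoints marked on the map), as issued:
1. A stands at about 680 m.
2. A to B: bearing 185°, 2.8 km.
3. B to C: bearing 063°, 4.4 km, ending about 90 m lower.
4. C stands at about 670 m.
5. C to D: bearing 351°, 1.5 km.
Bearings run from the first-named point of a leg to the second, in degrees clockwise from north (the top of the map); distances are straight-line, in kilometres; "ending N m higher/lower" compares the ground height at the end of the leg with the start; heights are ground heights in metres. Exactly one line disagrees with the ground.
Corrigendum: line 1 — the height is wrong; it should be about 750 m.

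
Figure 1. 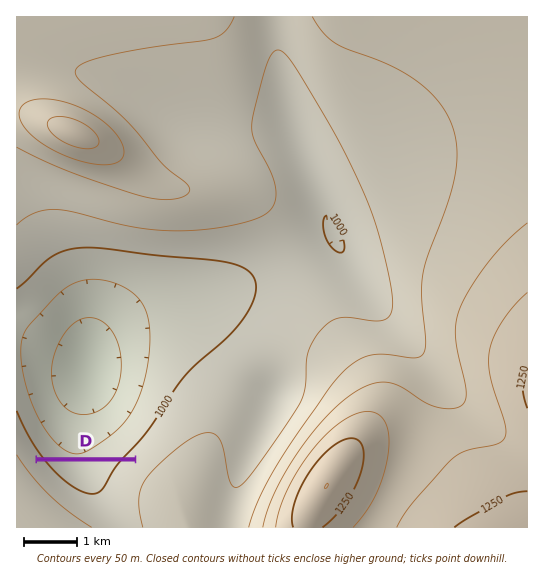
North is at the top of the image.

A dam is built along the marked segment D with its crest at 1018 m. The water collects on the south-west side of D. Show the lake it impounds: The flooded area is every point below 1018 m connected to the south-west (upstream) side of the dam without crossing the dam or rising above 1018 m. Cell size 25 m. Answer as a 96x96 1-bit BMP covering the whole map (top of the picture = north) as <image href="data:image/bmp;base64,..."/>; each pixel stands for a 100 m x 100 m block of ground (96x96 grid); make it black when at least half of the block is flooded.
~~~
<image width="96" height="96" href="data:image/bmp;base64,Qk2+BAAAAAAAAD4AAAAoAAAAYAAAAGAAAAABAAEAAAAAAIAEAAATCwAAEwsAAAIAAAAAAAAA////AAAAAAAAAAAAAAAAAAAAAAAAAAAAAAAAAAAAAAAAAAAAAAAAAAAAAAAAAYAAAAAAAAAAAAAAB8AAAAAAAAAAAAAAH+AAAAAAAAAAAAAAP+AAAAAAAAAAAAAAf+AAAAAAAAAAAAAA/+AAAAAAAAAAAAAB//AAAAAAAAAAAAAD//AAAAAAAAAAAAAH//gAAAAAAAAAAAAH//gAAAAAAAAAAAAAAAAAAAAAAAAAAAAAAAAAAAAAAAAAAAAAAAAAAAAAAAAAAAAAAAAAAAAAAAAAAAAAAAAAAAAAAAAAAAAAAAAAAAAAAAAAAAAAAAAAAAAAAAAAAAAAAAAAAAAAAAAAAAAAAAAAAAAAAAAAAAAAAAAAAAAAAAAAAAAAAAAAAAAAAAAAAAAAAAAAAAAAAAAAAAAAAAAAAAAAAAAAAAAAAAAAAAAAAAAAAAAAAAAAAAAAAAAAAAAAAAAAAAAAAAAAAAAAAAAAAAAAAAAAAAAAAAAAAAAAAAAAAAAAAAAAAAAAAAAAAAAAAAAAAAAAAAAAAAAAAAAAAAAAAAAAAAAAAAAAAAAAAAAAAAAAAAAAAAAAAAAAAAAAAAAAAAAAAAAAAAAAAAAAAAAAAAAAAAAAAAAAAAAAAAAAAAAAAAAAAAAAAAAAAAAAAAAAAAAAAAAAAAAAAAAAAAAAAAAAAAAAAAAAAAAAAAAAAAAAAAAAAAAAAAAAAAAAAAAAAAAAAAAAAAAAAAAAAAAAAAAAAAAAAAAAAAAAAAAAAAAAAAAAAAAAAAAAAAAAAAAAAAAAAAAAAAAAAAAAAAAAAAAAAAAAAAAAAAAAAAAAAAAAAAAAAAAAAAAAAAAAAAAAAAAAAAAAAAAAAAAAAAAAAAAAAAAAAAAAAAAAAAAAAAAAAAAAAAAAAAAAAAAAAAAAAAAAAAAAAAAAAAAAAAAAAAAAAAAAAAAAAAAAAAAAAAAAAAAAAAAAAAAAAAAAAAAAAAAAAAAAAAAAAAAAAAAAAAAAAAAAAAAAAAAAAAAAAAAAAAAAAAAAAAAAAAAAAAAAAAAAAAAAAAAAAAAAAAAAAAAAAAAAAAAAAAAAAAAAAAAAAAAAAAAAAAAAAAAAAAAAAAAAAAAAAAAAAAAAAAAAAAAAAAAAAAAAAAAAAAAAAAAAAAAAAAAAAAAAAAAAAAAAAAAAAAAAAAAAAAAAAAAAAAAAAAAAAAAAAAAAAAAAAAAAAAAAAAAAAAAAAAAAAAAAAAAAAAAAAAAAAAAAAAAAAAAAAAAAAAAAAAAAAAAAAAAAAAAAAAAAAAAAAAAAAAAAAAAAAAAAAAAAAAAAAAAAAAAAAAAAAAAAAAAAAAAAAAAAAAAAAAAAAAAAAAAAAAAAAAAAAAAAAAAAAAAAAAAAAAAAAAAAAAAAAAAAAAAAAAAAAAAAAAAAAAAAAAAAAAAAAAAAAAAAAAAAAAAAAAAAAAAAAAAAAAAAAAAAAAAAAAAAAAAAAAAAAAAAAAAAAAAAAAAAAAAAAAAAAAAAAAAAAAAAAAAAAAAAAAAAAAAAAAAAAAAAAAAAAAAAAAA="/>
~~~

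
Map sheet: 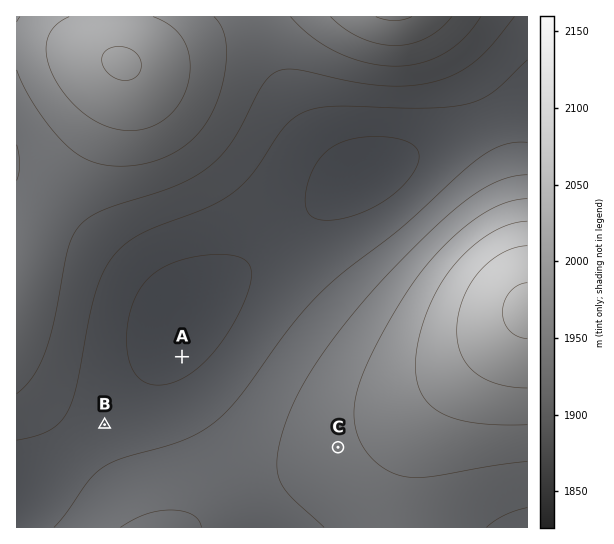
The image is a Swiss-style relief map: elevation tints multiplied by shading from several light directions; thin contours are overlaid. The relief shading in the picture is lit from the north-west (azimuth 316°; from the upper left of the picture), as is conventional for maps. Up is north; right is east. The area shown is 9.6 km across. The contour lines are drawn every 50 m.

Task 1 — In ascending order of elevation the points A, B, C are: A B C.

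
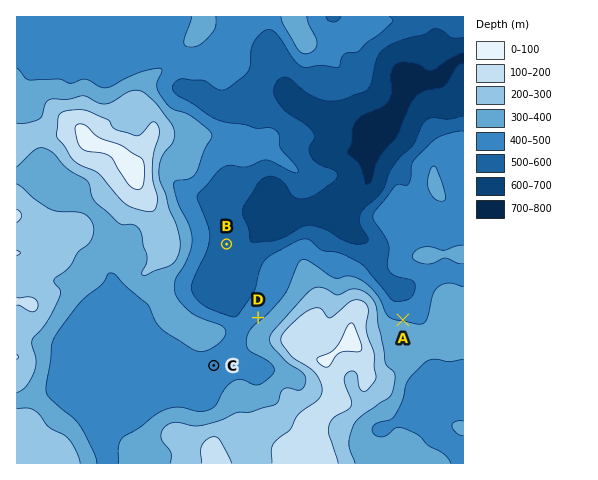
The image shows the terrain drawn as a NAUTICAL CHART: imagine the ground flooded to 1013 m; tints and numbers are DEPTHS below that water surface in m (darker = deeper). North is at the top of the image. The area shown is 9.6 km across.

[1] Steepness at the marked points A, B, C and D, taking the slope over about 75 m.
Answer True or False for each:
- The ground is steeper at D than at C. True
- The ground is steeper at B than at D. False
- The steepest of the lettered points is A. True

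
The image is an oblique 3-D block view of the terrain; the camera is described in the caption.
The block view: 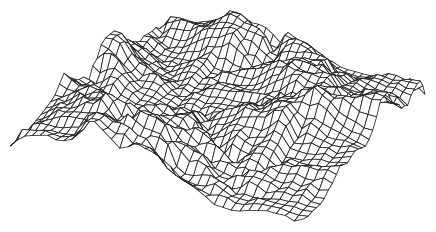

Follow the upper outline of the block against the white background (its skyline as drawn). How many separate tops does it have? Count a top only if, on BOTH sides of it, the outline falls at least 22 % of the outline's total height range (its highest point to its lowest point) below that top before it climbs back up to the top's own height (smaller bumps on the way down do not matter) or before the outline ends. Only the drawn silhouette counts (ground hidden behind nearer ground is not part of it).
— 1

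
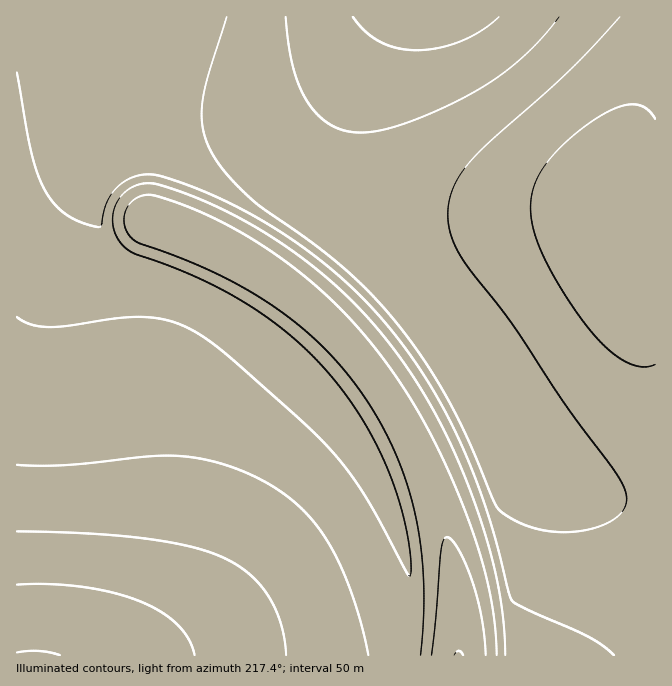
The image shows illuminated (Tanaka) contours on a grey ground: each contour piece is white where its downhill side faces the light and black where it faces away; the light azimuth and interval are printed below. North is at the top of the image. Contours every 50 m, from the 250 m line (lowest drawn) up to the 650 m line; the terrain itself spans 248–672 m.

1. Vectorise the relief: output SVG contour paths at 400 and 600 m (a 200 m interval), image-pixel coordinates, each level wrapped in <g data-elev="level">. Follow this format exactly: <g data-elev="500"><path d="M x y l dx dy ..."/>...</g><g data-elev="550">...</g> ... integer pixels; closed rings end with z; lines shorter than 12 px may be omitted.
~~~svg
<g data-elev="400"><path d="M421 655l2-35 1-35-3-33-5-32-7-28-10-30-13-29-15-26-20-29-22-25-24-22-27-21-28-18-31-17-39-17-40-15-8-5-7-10-1-11 4-10 8-9 8-3 6 0 25 7 40 16 42 24 33 23 31 25 27 27 27 31 23 32 24 38 20 39 20 46 15 41 11 41 6 35 3 35"/><path d="M17 465l47 0 85-9 31 0 20 3 22 5 22 8 20 9 20 13 16 13 15 17 13 19 12 22 12 29 10 31 6 30"/></g><g data-elev="600"><path d="M286 17l2 27 5 23 6 18 8 17 11 13 12 10 14 5 16 3 22-3 26-8 36-14 33-18 23-15 22-17 19-20 18-21"/></g>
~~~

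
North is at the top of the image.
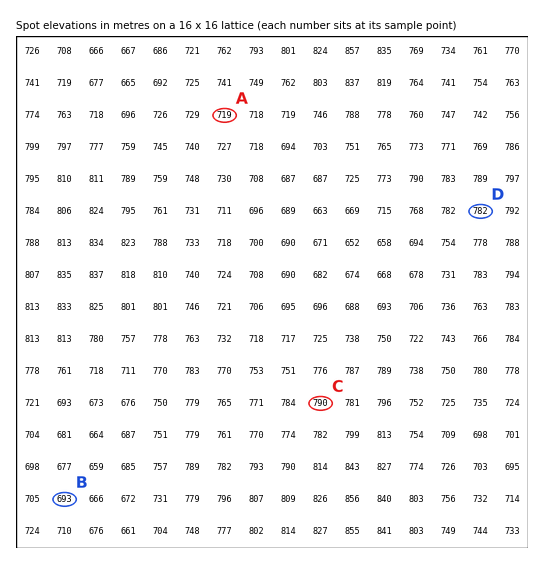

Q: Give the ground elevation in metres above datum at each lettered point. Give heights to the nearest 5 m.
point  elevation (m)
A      720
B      695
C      790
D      780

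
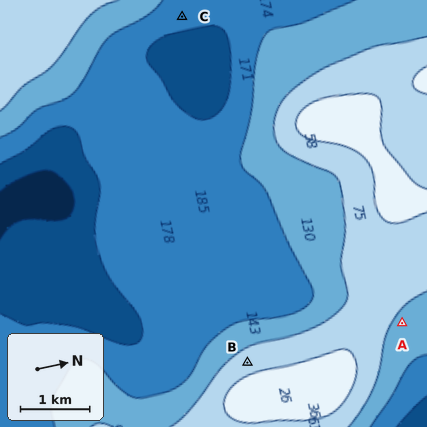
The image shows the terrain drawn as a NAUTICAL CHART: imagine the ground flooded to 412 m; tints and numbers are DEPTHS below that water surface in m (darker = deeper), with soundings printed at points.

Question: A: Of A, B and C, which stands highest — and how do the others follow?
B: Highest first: B A C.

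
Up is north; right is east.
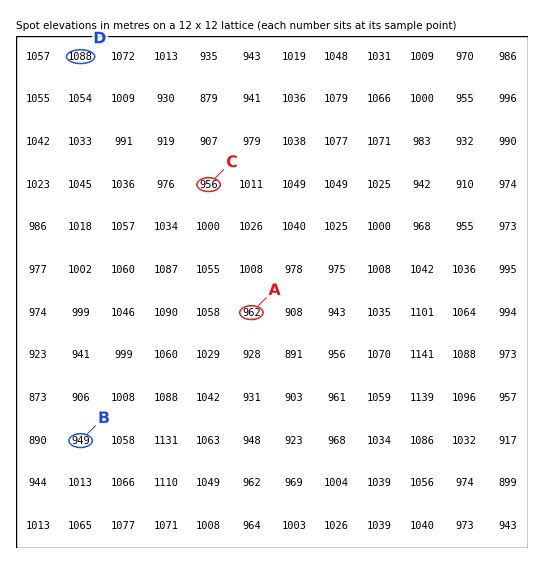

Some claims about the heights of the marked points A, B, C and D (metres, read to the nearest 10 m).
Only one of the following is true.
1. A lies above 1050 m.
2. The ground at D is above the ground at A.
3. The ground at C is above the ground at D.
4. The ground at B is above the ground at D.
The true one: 2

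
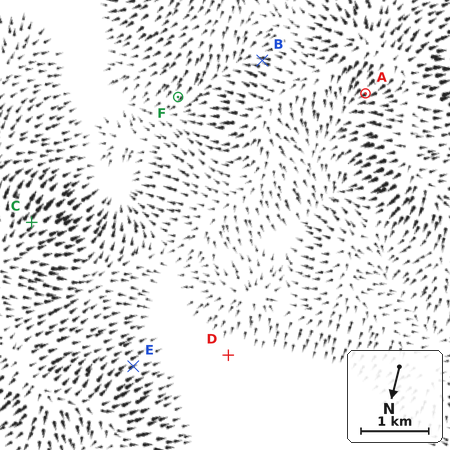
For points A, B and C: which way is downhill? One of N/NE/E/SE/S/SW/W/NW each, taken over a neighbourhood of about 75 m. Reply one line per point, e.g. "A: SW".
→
A: NE
B: E
C: SW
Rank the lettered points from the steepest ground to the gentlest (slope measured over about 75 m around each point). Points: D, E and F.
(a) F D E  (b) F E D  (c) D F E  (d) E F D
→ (d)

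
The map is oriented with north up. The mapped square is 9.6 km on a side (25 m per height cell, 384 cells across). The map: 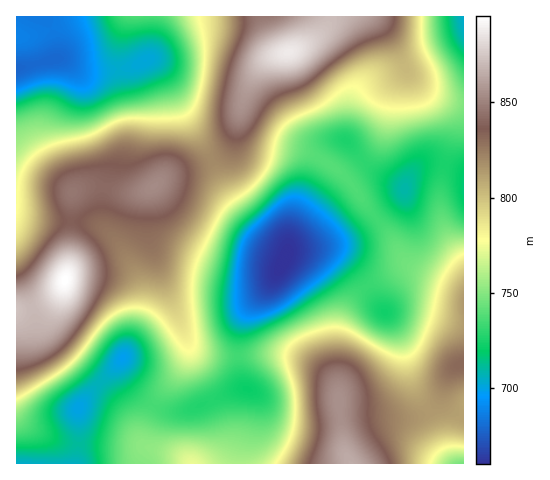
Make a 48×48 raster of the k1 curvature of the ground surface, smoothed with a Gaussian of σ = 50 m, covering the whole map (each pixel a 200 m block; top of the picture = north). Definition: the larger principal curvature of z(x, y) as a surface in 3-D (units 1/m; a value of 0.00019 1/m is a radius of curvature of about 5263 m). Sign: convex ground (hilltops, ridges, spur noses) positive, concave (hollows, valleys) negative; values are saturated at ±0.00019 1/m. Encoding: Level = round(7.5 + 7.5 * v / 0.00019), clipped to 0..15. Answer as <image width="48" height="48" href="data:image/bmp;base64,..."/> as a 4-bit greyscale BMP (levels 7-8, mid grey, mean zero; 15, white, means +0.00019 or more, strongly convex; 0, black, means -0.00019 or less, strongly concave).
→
<image width="48" height="48" href="data:image/bmp;base64,Qk32BAAAAAAAAHYAAAAoAAAAMAAAADAAAAABAAQAAAAAAIAEAAATCwAAEwsAABAAAAAAAAAAAAAAABEREQAiIiIAMzMzAERERABVVVUAZmZmAHd3dwCIiIgAmZmZAKqqqgC7u7sAzMzMAN3d3QDu7u4A////AHeImYiJu6iJrNuZiIiIic3LvduaqpmYZoiau6qZq6mr3cuph3d3d6zM3smJqqmYeKvN3Lqpq7q8zKqqmIh3ZpvN7rh5mqu6vM3dupmZq7uqmIiaqpmHZpzN/qd4mrzM37u5hmd4q7qHd2Z4mZmHd53u/ZZnibvMzqqXVEV5q6qYh2Z4mYh2Zq7+7Jd4mqqpqqqGVFaKqqqqmHeJmHdURZ//3JmaqZmqmLqHZmeaqavMuoeJh2ZUNa/+3KqqqZm8qO2oiImqmJvN3KmZhlVUV8/+3LqqmarNyf/rmqqph3i83tuqhmd3i+/9zLuqqqve7N//y6qYdUaazu3Lqqu7zv/9zMzLqqrO7r3//bqXUyR5vv/tze/////cvMzLqZm93Kvv/8l1MhNpz//c3f///+y6zcuqmHetyqrP//pkMiR63//Kqr3u7bqazbhnd3e8uZmc//2WVEaL//6nd4mru6mb3aZEVmirupiK7//Kh3it//2WVWeIiaqr3aYyJGiqurma3/7duqvN//yGVWd2Z6q83KdTNXiauuy77/ze7d3N/9qGZ3dlV4q83bmGZ4iJu+7e//u97tys/smHeIdlZ4ib3supiZmZq7zf//urzLqc7amYiHdmZ4h5zdy6mqmZqoq9//y6qpmd65iamHZmd3d3m8y6mqmZqmeb//7KiIit24irl2Z3d3d3eauqqpmIq2aL//7KiIm8y5m8lmZ3d2d2Z4mruph4vGaL7+ypiImry6m8hUVndmd2Vnmsy5h5zWaL3smId4mau6rMhDV2VWd2VorN2piL3GWL3bh3eIiJqqvLl1Z2VWd3Z6zvyYid62aL3adneIiZqqvMuYiGZmd3ec/9l3i/2XeM7aiImqmaqqq8zLqXd3d3i+/qZWjPyIic7bqqu8y6qpmrzduXdnd4rf63VGffyJq93Lqqq8zLqpmrze2XdmeJzuuXVWjeuKze3MupmZrMyqmrzf7KmIms7rmYZni9uKzd3u3KiIm83Lqrve7t3Lze65mqd3isuJvMze/+uZms3cuqrO3M3d3tuZq7l3eKqZq7qr3v/Lu7zMuqvf6omqu6d4rMp2Z5qZmqqYm+/9y6q7u7zv6mVWeHVWnNuGZ4mamqmXeL79uYmaq87/6lNFZ3U0e9uXZ4mcuqqYZ5ztuYiJq9//+4VFZ3VFi8upiaqd3LqXZovLuph4mt///al3iZmZq6qqq7uqzcqGRYqomqiIms//7bqZq7vMu6mavNzHnNuGRYqXeJh3ic//7Lqrupiau7qqzdzHiruXVpqGaId2eL7/3Lu8uXZnibu87suniamHeKqHd2VVaKz/7LzNyWZmd4q97sqXiId3eaqHdlREaarf/t3u/admd4rP/bqYiHZmebuYdUNFi6m+//////yXZ4vv64iKmYd3eLyoZURHu6ib3v/////aiK3/yWVqqqmHd6y5ZVVqy5eLy73u7v/9y8/9p1VoiZmYiK3Kd3ec2naM2oi8zM3d3e/rh2ZneIiIiKzLmZmsyXad6neKqru7vN3Kh3dw=="/>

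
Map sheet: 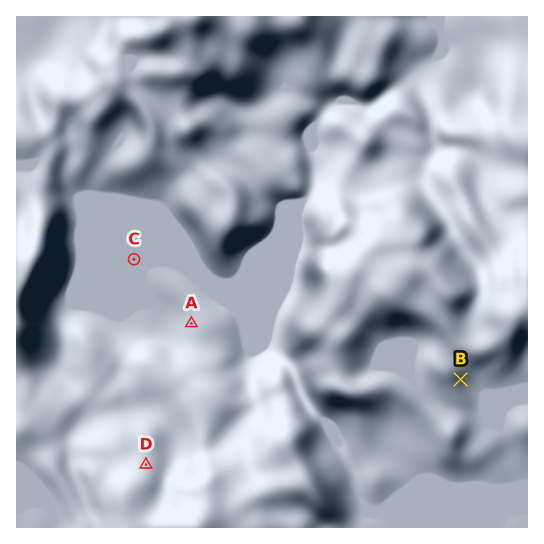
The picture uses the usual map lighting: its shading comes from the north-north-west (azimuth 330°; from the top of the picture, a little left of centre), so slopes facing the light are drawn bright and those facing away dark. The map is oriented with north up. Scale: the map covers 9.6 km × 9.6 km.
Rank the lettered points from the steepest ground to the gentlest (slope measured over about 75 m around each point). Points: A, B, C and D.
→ D B A C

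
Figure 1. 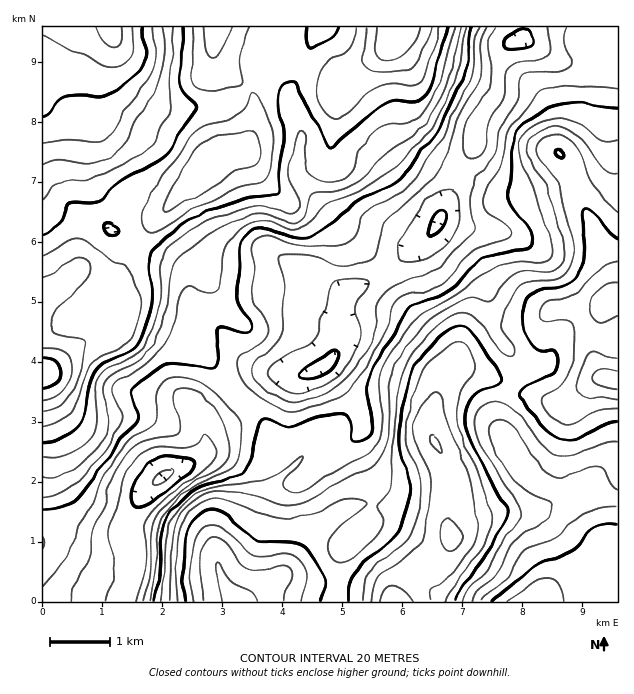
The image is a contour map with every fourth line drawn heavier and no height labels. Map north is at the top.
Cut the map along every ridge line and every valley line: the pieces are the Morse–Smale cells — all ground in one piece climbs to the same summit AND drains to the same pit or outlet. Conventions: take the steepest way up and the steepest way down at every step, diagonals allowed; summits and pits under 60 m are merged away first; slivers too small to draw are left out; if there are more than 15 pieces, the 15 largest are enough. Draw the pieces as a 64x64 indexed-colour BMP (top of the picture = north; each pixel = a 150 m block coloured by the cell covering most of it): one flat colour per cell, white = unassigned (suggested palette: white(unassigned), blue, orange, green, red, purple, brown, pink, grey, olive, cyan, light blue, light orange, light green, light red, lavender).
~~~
<image width="64" height="64" href="data:image/bmp;base64,Qk12CAAAAAAAAHYAAAAoAAAAQAAAAEAAAAABAAQAAAAAAAAIAAATCwAAEwsAABAAAAAAAAAA////ALR3HwAOf/8ALKAsACgn1gC9Z5QAS1aMAMJ34wB/f38AIr28AM++FwDox64AeLv/AIrfmACWmP8A1bDFADMzMzM1VVVVVVVVVVVVVVVYiIiGZmZmZmZmZmZmZmZmMzMzMzNVVVVVVVVVVVVVVViIiIhmZmZmZmZmZmZmZmYzMzMzM1VVVVVVVVVVVVVVWIiIiGZmZmZmZmZmZmZmZjMzMzMzVVVVVVVVVVVVVVVYiIiIhmZmZmZmZmZmZmZmMzMzMzNVVVVVVVVVVVVVVViIiIiIiGZmZmZmZmZmZmYzMzMzM1VVVVVVVVVVVVVVWIiIiIiIhmZmZmZmZmZmZjMzMzMzVVVVVVVVVVVVVVVViIiIiIiGZmZmZmZmZmZmMzMzMzNVVVVVVVVVVVVVVVVYiIiIiIZmZmZmZmZmZmYzMzMzM1VVVVVVVVVVVVVVVVWIiIiIhmZmZmZmZmZmuzMzMzMzVVVVVVVVVVVVVVVVVYiIiIiGZmZmZmZmZma7MzMzMzNVVVVVVVVVVVVVVVVVWIiIiIZmZmZmZmZma7szMzMzMzVVVVVVVVVVVVVVVVVYiIiIhmZmZmZmZmZruzMzMzMzM1VVVVVVVVVVVVVVVViIiIiGZmZmZmZma7u7MzMzMzMzNVVVVVVVVVWFVVVViIiIiIZmZmZma7u7u7szMzMzMzMzNVVVVVVVWIhVVVWIiIiIhmZmZma7u7u7uzMzMzMzMzMzNVVVVVWHiIhVWIiIiIiGZmZma7u7u7u7MzMzMzMzMzMzVVVVWHd4iIVYiIiIiGZmZma7u7u7u7szMzMzMzMzMzOIhYiId3eIiFiIiIiIZmZmZru7u7u7uzMzMzMzMzMzM4iIiId3d3iIiIiIiIZmZmZru7u7u7u7MzMzMzMzMzMziIiIh3d3d3iIiIiIhmZmZmu7u7u7u7szMzMzMzMzMzM4iIh3d3d3d4iIiIiGZmZma7u7u7u7uzMzMzMzMzMzMzM4h3d3d3d3d3iId3ZmZmZru7u7u7u7MzMzMzMzMzMzMzN3d3d3d3d3d3d3d2ZmZmu7u8zLu7szMzMzMzMzMzMzMRd3d3d3d3d3d3d3ZmZmZrzMzMy7uzMzMzMzMzMzMzMREXd3d3d3d3d3d3dmZmZvzMzMzMu7MzMzMzMzMzMzMRERERERd3d3d3d3d3Zmb//8zMzMzMwzMzMzMzMzMzMxERERERERd3d3d3d3d/////zMzMzMzDMzMzMzMzMzMxEREREREREXd3d3d3d3f///zMzMzMzMMzMzMzMzMzMxERERERERERd3d3d3d3d3//zMzMzMzMwzMzMzMzMzMxERERERERERF3d3d3d3d3d3/MzMzMzMzDMzMzMzMzMxEREREREREREXd3d3d3d3d3eZzMzMzMzMMzMzMzMzERERERERERERERd3d3d3d3d3d5mZnMzMzMwzMzMzMRERERERERERERERF3d3d3d3d3d3mZmZnMzMzDMzMzMhEREREREREREREREXd3d3d3d3d3eZmZmZmZmcIzMzMyERERERERERERERERF3d3d3d3d3eZmZmZmZmZkiIzMiIRERERERERERERERERR3d3d3d3d5mZmZmZmZmSIiIiIhEREREREREREREREREUR3d3d3d3mZmZmZmZmZIiIiIiEREREREREREREREREUREd3d3d3mZmZmZmZmZkiIiIiIhERERERERERERERERRERHd3d3mZmZmZmZmZmSIiIiIiIRERERERERERERERRERERHd3mZmZmZmZmZmZIiIiIiIhERERERERERERERFERERER3mZmZmZmZmZmZkiIiIiIiIRERERERERERERFEREREREmZmZmZmZmZmZmSIiIiIiIiERERERERERERFERERERESaqqmZmZmZmZmZIiIiIiIiIhEREREREREREUREREREREqqqpmZmZmZmZkiIiIiIiIiEREREREREREURERERERESqqqqZmZmZmZmSIiIiIiIiIhEREREREREUREREREREREqqqqqqqZmZmZIiIiIiIiIiIhEREREREURERERERERESqqqqqqqqpmZkiIiIiIiIiIiERERERERREREREREREREqqqqqqqqqpmSIiIiIiIiIiIhERERERRERERERERERESqqqqqqqqqqpIiIiIiIiIiIiIRERERFERERERERERERKqqqqqqqqqqkiIiIiIiIiIiIiIhERERRERERERERERESqqqqqqqqqqSIiIiIiIiIiIiIiIRERFERERERERERERKqqqqqqqqqpIiIiIiIiIiIiIiIhEREUREREREREREREqqqqqqqqqqkiIiIiIiIiIiIiIiEREURERERERERERERKqqqqqqqqqSIiIiIiIiIiIiIiIhERREREREREREREREqqqqqqqqqpIiIiIiIiIiIiIiIiERFERERERERERERERKqqqqqqqqkiIiIiIiIiIiIiIiEREUREREREREREREREqqqqqqqqqSIiIiIiIiIiIiIiERERRERERERERERERERKqqqqqqqpIiIiIiIiIiIiIiERERFERN1EREREREREREqqqqqqqqoiIiIiIiIiIiIhERERERTd3d1ERERERERESqqqqqru7iIiIiIiIiIiIiERERERDd3d3dRERERERERKqqqu7u7uIiIiIiIiIiIiIRERERAA3d3d3URERERERESqru7u7u4iIiIiIiIiIiIhERERAADd3d3d1EREREREREru7u7u7iIiIiIiIiIiIiEREREAAA3d3d3URERERERETu7u7u7u"/>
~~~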